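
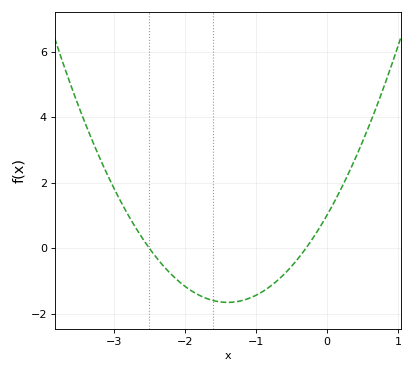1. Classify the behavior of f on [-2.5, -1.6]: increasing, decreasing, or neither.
decreasing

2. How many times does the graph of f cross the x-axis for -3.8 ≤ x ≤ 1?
2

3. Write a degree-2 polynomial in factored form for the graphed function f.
y = 1.36(x + 2.5)(x + 0.3)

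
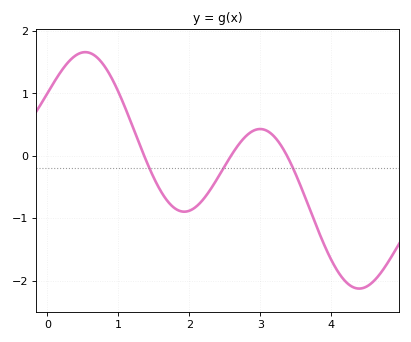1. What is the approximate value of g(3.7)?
-0.86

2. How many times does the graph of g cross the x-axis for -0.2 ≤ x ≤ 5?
3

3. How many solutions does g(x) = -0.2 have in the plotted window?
3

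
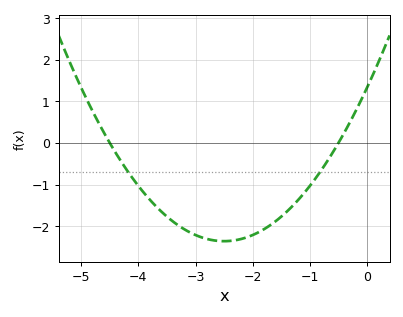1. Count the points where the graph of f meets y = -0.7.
2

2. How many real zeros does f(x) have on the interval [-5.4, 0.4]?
2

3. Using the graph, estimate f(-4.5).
0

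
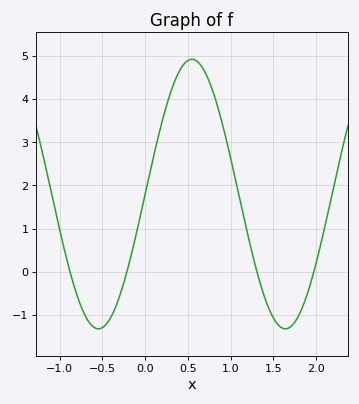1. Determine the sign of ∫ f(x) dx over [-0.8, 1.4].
positive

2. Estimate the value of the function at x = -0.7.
-1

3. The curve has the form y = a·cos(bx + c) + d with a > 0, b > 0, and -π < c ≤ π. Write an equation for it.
y = 3.12cos(2.9x - 1.6) + 1.8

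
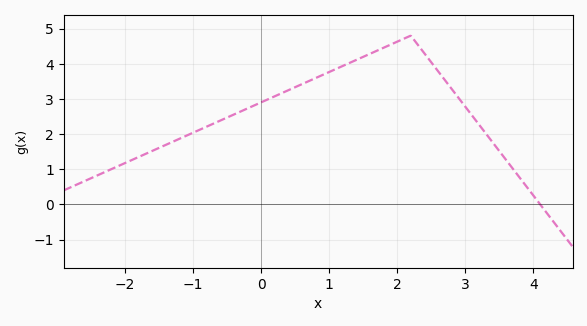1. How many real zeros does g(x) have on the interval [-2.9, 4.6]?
1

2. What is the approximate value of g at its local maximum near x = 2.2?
4.8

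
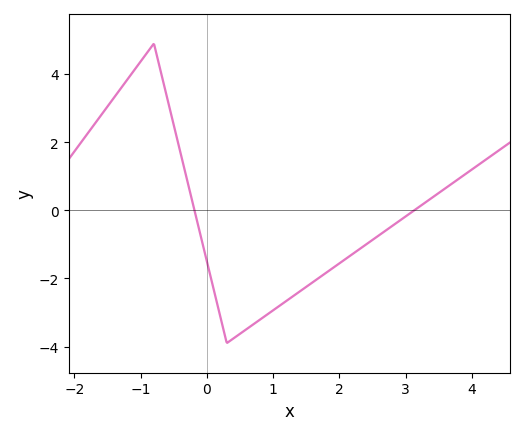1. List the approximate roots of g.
-0.187, 3.13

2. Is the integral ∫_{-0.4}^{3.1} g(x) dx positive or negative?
negative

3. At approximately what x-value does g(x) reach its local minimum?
0.301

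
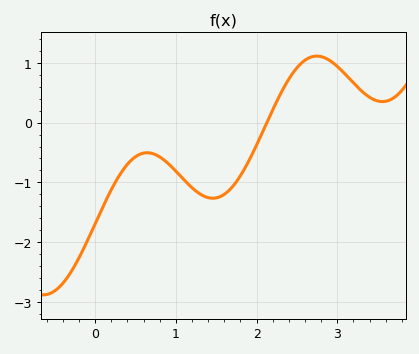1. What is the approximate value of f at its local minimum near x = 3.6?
0.4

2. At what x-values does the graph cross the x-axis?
2.1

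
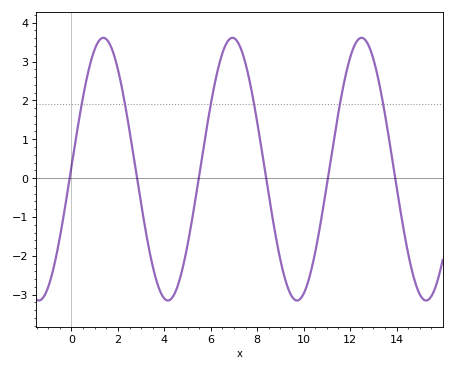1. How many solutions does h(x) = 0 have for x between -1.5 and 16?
6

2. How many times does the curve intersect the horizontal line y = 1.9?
6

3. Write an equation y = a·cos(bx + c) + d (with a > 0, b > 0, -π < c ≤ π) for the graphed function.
y = 3.38cos(1.13x - 1.55) + 0.23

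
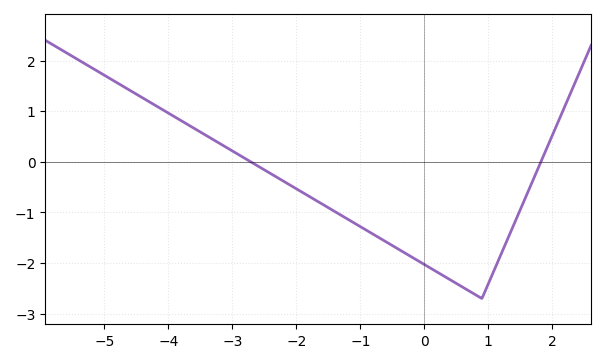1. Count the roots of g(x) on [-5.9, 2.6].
2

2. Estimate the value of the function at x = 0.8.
-2.6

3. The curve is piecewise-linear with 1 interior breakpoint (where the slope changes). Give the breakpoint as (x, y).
(0.9, -2.7)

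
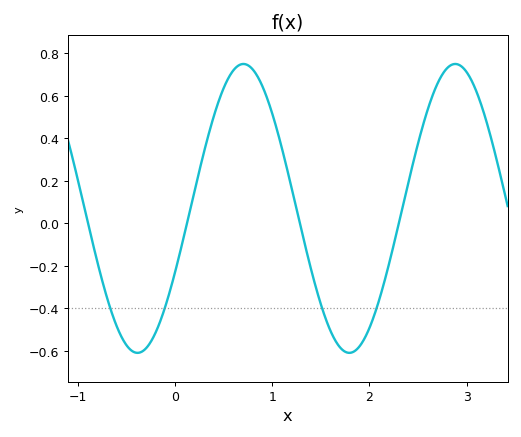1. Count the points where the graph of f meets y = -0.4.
4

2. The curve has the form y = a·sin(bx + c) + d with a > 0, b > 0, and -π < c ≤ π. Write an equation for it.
y = 0.68sin(2.9x - 0.45) + 0.07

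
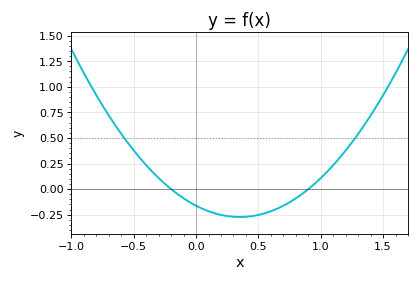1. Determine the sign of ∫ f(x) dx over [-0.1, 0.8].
negative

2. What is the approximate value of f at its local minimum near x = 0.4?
-0.28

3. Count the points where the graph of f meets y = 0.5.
2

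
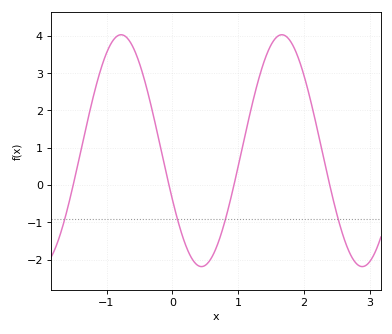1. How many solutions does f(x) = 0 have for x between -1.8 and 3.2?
4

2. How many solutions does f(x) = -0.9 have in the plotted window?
4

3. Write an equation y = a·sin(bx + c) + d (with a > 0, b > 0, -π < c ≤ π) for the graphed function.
y = 3.11sin(2.6x - 2.7) + 0.92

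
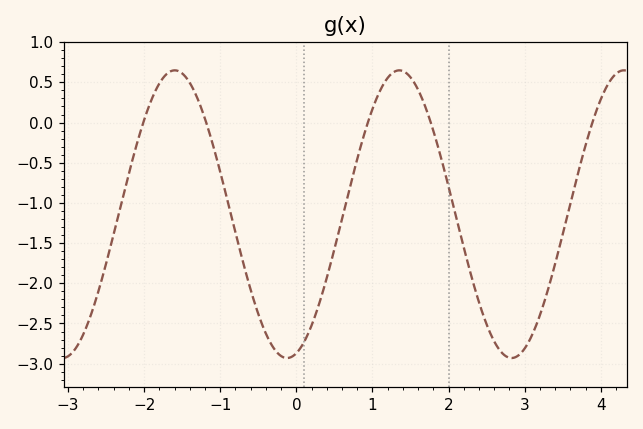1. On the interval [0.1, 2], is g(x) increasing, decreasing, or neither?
neither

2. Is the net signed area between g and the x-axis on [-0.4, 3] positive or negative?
negative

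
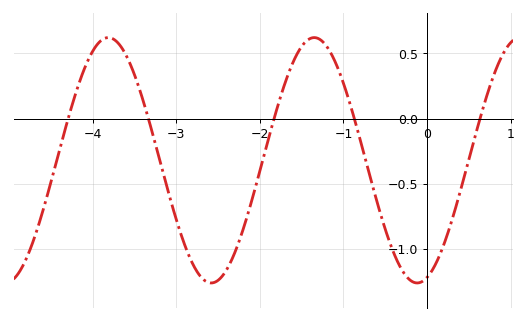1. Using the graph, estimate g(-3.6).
0.484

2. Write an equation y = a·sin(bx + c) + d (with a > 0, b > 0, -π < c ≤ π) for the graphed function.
y = 0.94sin(2.55x - 1.27) - 0.32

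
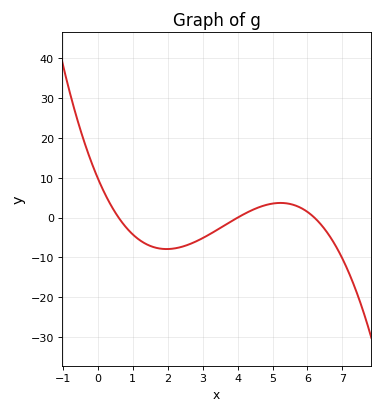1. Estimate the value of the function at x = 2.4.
-7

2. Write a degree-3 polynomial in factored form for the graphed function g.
y = -0.67(x - 0.6)(x - 4)(x - 6.2)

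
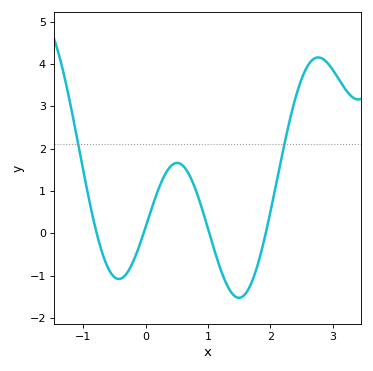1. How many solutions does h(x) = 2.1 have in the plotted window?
2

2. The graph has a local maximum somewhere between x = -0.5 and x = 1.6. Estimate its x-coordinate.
0.5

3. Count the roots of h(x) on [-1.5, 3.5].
4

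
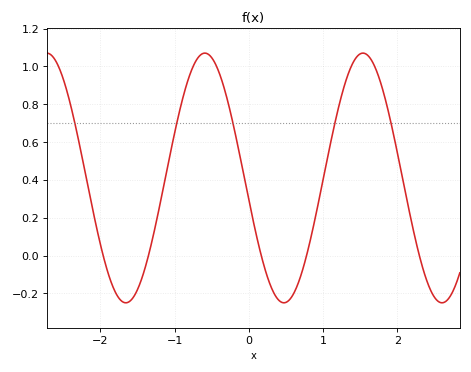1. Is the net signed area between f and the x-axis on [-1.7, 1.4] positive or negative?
positive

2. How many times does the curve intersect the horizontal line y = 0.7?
5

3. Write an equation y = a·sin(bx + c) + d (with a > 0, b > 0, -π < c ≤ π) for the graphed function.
y = 0.66sin(3x - 3) + 0.41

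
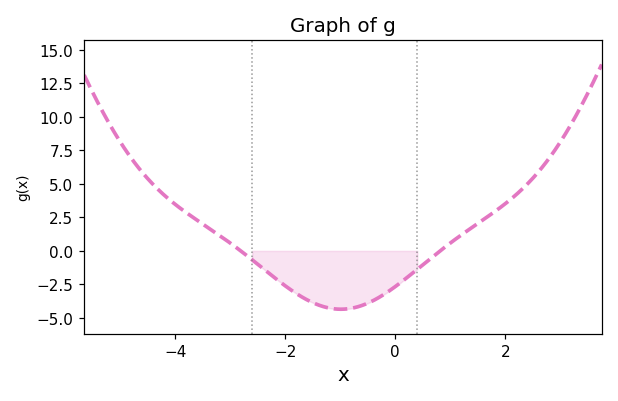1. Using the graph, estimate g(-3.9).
3.16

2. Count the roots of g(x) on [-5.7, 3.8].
2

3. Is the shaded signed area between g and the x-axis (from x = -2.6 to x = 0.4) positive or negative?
negative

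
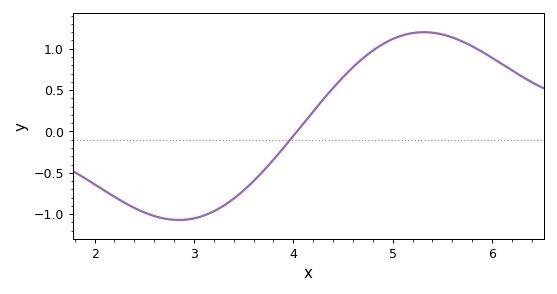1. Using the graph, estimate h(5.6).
1.15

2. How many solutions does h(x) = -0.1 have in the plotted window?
1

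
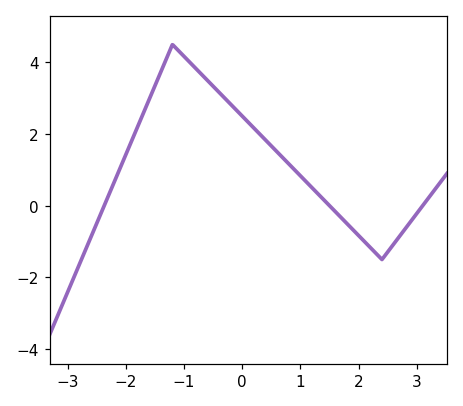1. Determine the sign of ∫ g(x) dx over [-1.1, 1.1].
positive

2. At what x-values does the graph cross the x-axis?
-2.37, 1.5, 3.1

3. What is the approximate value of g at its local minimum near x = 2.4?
-1.5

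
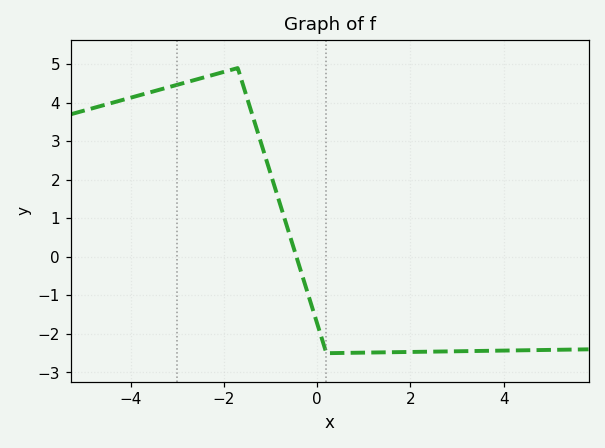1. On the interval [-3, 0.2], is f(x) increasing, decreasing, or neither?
neither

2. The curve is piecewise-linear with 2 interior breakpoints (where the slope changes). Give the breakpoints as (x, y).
(-1.7, 4.9); (0.2, -2.5)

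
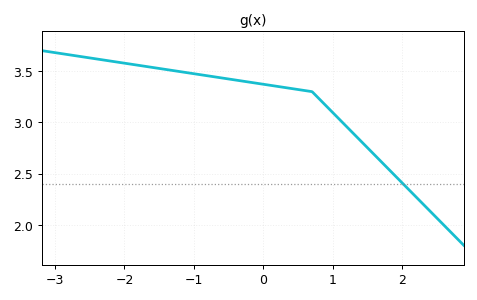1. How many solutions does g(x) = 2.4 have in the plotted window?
1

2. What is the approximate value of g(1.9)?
2.5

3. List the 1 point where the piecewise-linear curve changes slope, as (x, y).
(0.7, 3.3)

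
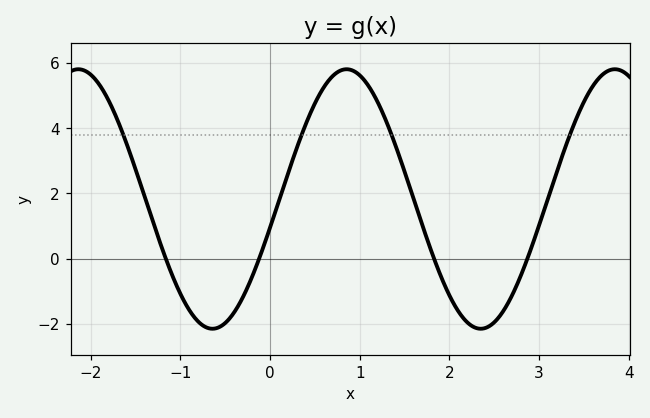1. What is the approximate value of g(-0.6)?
-2.2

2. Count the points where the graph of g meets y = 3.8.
4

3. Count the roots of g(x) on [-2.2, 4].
4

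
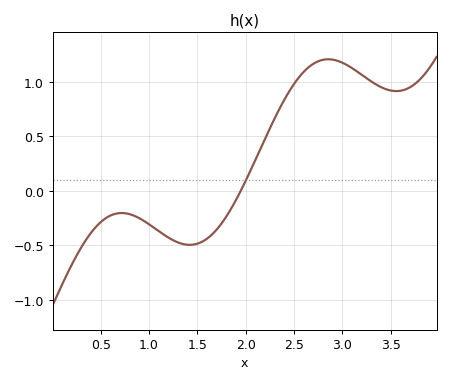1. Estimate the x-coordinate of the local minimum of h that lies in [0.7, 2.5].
1.4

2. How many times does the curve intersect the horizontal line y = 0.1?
1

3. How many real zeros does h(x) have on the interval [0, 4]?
1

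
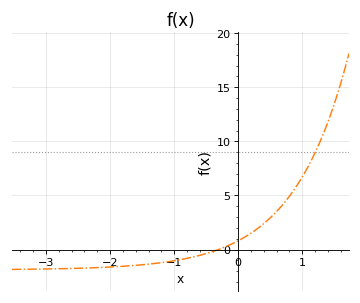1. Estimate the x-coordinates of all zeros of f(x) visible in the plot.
-0.3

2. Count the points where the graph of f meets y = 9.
1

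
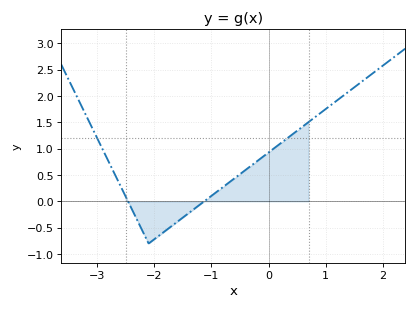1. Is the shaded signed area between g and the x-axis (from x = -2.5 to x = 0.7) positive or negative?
positive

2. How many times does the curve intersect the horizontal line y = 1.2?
2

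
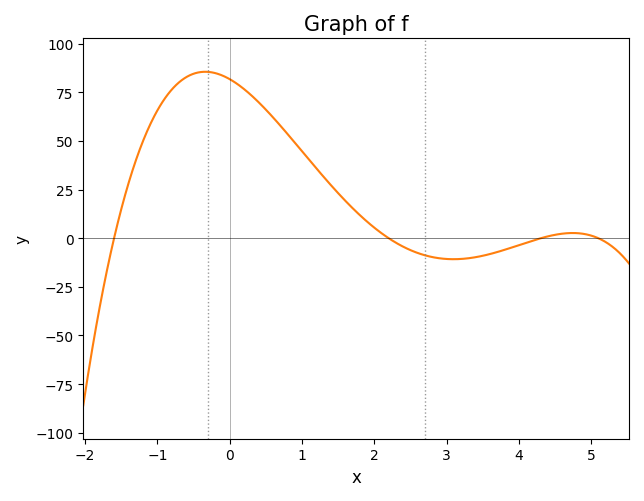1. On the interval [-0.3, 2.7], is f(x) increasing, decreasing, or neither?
decreasing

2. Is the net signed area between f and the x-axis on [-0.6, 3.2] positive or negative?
positive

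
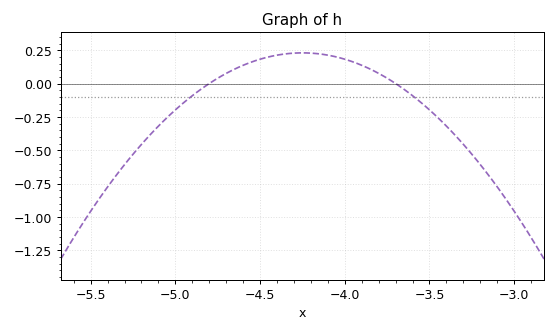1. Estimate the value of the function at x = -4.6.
0.137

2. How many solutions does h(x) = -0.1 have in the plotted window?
2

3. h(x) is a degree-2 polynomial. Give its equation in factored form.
y = -0.76(x + 4.8)(x + 3.7)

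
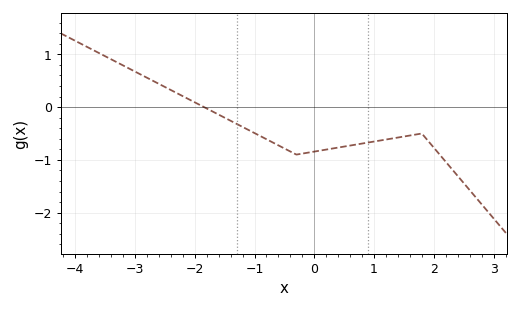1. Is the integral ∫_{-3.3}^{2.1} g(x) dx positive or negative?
negative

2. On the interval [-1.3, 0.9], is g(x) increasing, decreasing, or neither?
neither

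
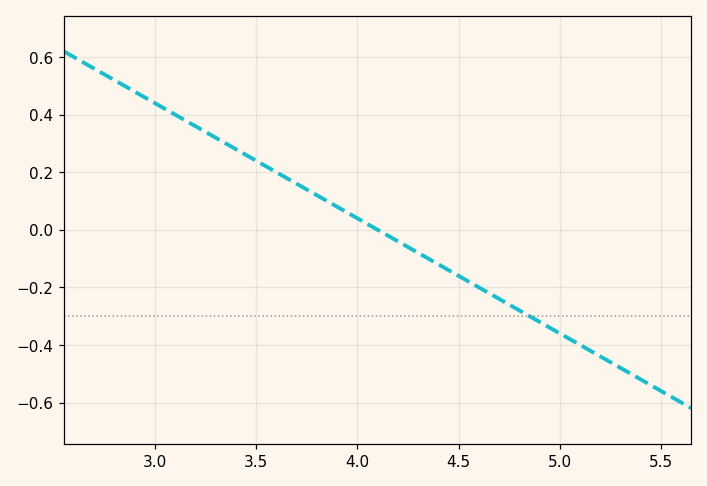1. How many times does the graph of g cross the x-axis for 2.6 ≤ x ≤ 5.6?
1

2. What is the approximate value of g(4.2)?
-0.04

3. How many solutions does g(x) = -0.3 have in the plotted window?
1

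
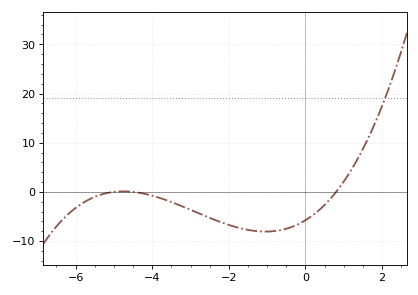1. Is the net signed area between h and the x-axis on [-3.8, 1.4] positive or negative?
negative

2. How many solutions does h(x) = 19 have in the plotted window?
1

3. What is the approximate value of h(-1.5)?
-8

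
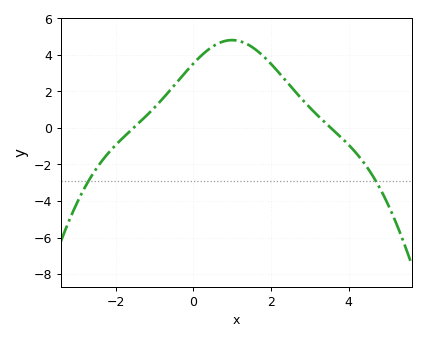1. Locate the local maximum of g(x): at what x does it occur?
0.996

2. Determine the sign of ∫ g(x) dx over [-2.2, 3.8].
positive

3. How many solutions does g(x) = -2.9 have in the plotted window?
2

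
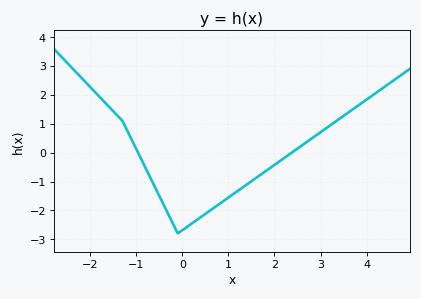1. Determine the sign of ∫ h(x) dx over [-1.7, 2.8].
negative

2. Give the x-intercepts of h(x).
-0.962, 2.37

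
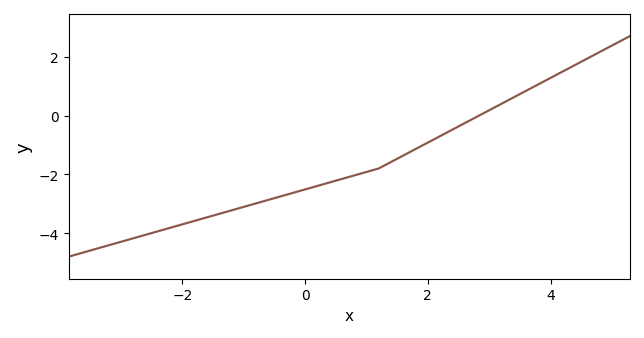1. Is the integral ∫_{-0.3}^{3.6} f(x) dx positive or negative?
negative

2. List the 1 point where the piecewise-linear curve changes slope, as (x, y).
(1.2, -1.8)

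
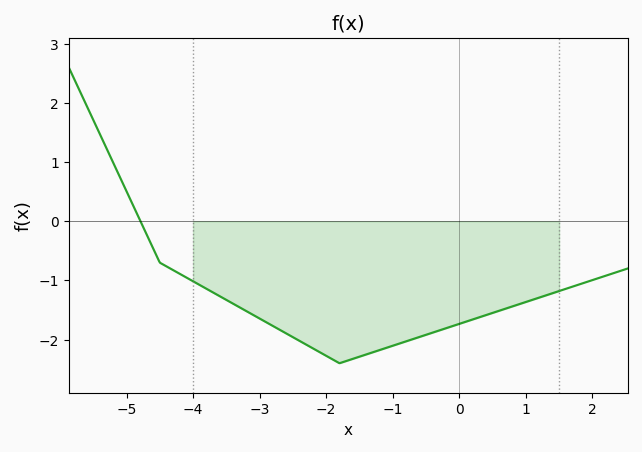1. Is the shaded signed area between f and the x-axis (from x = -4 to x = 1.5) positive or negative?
negative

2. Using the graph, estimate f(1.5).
-1.18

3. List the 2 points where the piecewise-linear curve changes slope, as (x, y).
(-4.5, -0.7); (-1.8, -2.4)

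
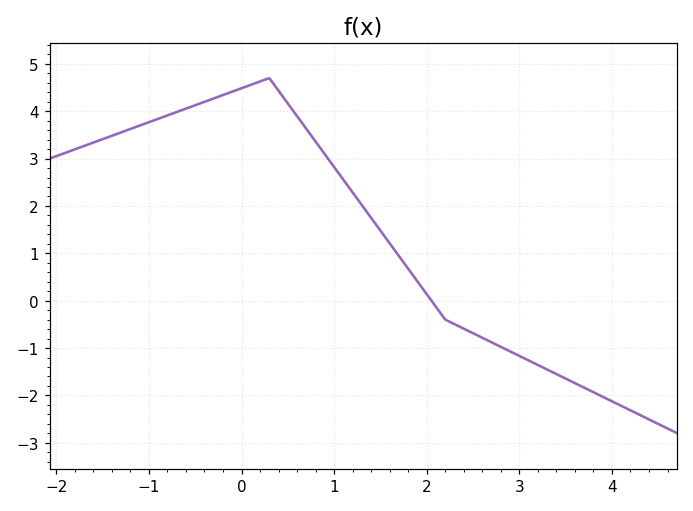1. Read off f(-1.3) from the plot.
3.55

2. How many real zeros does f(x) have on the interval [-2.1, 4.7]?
1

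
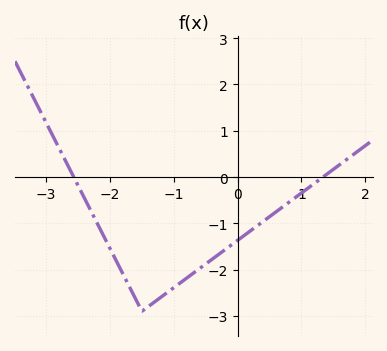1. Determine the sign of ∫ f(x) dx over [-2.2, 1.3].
negative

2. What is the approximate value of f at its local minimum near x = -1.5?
-2.9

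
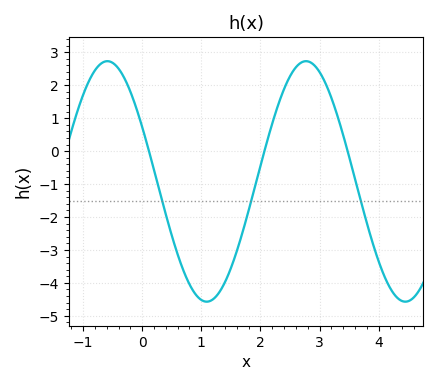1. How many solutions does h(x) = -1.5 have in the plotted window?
3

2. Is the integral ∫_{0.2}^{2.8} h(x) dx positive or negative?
negative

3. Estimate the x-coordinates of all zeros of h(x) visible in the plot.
0.1, 2.1, 3.5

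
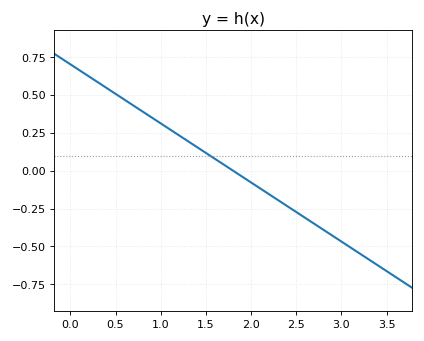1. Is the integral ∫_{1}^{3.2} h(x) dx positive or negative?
negative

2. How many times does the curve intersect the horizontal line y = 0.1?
1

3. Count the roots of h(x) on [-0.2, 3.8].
1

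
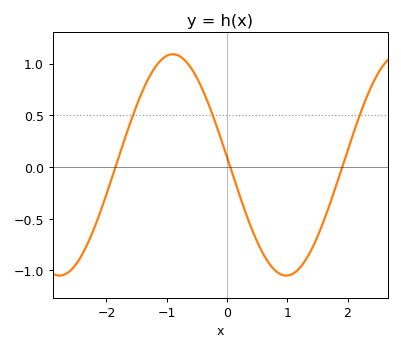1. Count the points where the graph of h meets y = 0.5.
3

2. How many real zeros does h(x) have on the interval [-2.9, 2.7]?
3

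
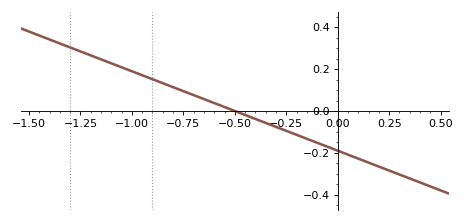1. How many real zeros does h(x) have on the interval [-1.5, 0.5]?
1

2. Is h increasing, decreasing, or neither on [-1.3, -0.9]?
decreasing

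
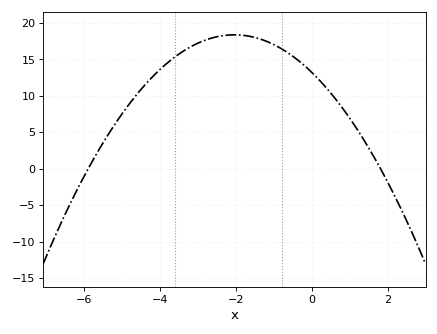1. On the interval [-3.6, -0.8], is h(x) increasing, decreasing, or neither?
neither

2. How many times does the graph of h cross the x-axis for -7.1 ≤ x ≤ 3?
2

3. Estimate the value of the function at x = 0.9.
7.59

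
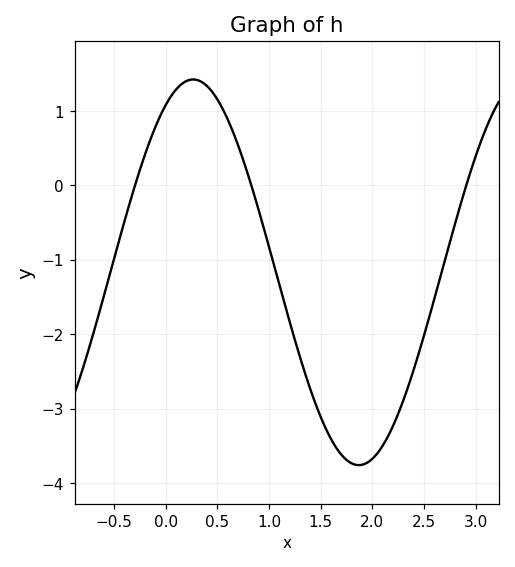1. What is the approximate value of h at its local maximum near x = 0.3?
1.4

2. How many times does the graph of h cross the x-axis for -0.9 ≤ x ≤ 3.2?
3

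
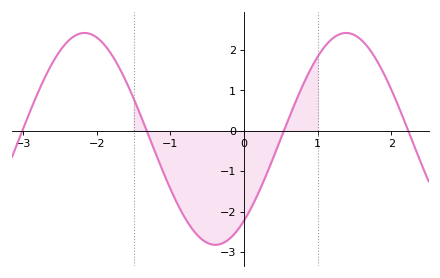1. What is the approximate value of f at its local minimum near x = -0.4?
-2.82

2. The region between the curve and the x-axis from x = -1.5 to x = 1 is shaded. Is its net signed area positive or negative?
negative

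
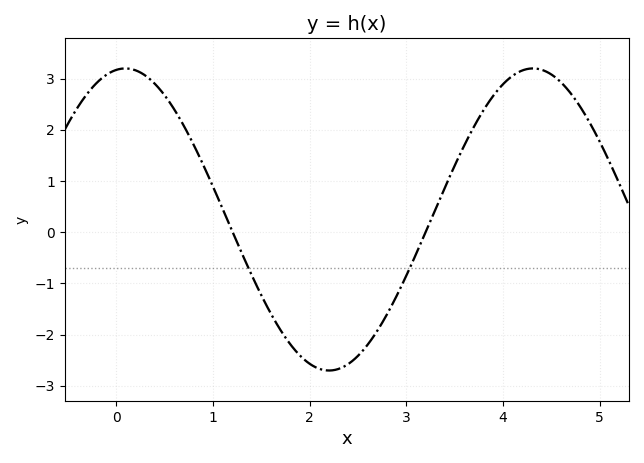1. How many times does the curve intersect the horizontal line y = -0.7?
2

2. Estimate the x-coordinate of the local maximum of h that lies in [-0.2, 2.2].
0.1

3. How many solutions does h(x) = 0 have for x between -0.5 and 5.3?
2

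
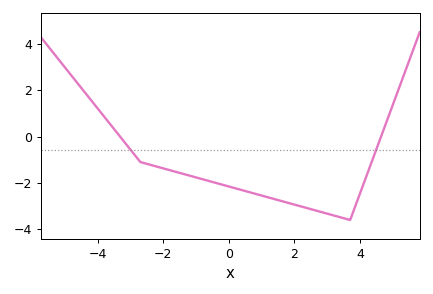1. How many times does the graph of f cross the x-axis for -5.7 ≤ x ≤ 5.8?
2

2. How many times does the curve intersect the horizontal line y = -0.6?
2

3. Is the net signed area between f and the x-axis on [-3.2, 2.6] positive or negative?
negative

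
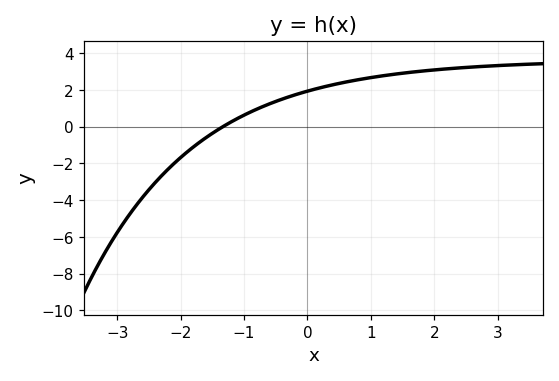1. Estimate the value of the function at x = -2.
-1.69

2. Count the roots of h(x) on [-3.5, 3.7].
1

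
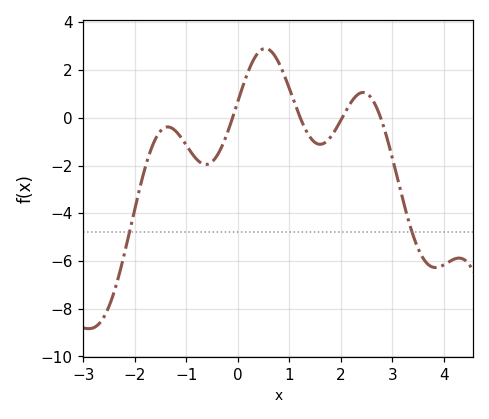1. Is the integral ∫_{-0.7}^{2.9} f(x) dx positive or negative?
positive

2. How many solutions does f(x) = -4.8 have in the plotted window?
2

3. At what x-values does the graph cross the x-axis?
-0.104, 1.21, 2.02, 2.77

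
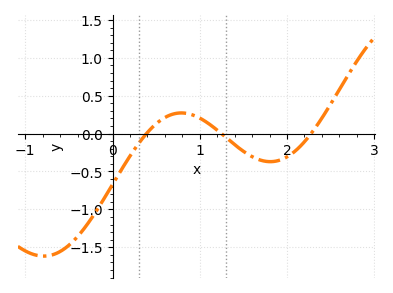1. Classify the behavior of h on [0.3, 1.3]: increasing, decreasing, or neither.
neither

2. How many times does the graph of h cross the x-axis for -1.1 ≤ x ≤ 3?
3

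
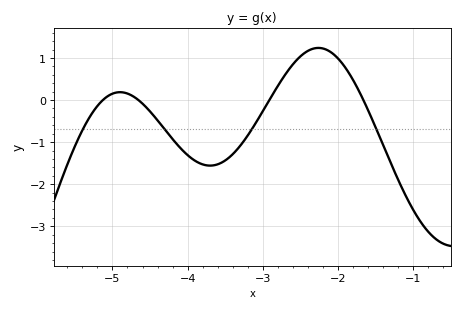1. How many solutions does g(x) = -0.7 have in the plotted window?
4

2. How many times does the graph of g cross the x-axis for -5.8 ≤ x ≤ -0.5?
4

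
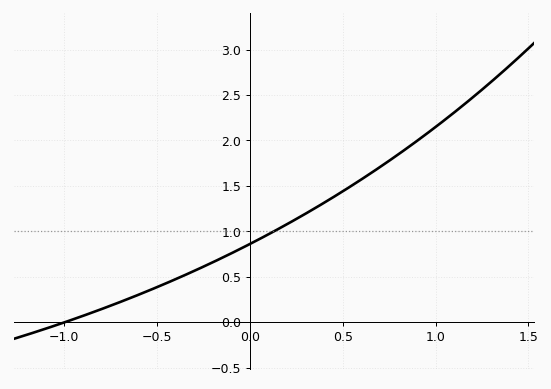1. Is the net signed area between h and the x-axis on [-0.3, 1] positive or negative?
positive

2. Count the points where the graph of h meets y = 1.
1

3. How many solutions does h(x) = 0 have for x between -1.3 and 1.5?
1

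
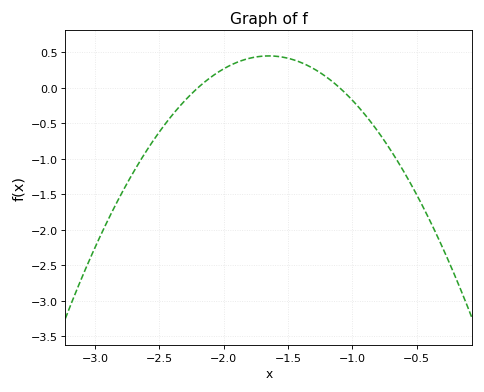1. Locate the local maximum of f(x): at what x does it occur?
-1.65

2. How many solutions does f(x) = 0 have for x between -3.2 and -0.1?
2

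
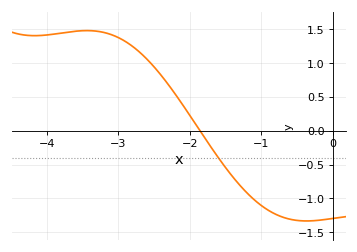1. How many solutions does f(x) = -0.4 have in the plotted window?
1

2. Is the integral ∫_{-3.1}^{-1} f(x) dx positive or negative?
positive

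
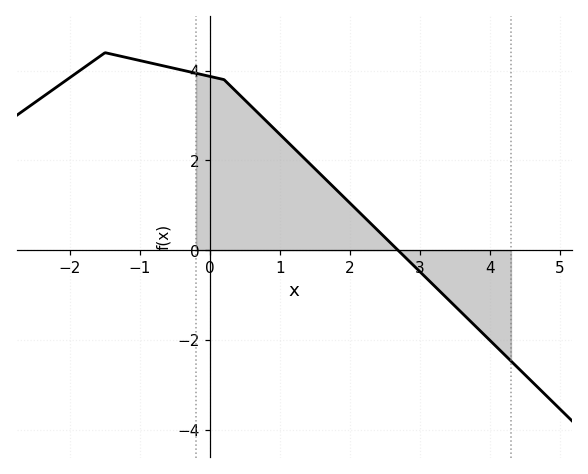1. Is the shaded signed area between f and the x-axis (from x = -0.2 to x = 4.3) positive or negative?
positive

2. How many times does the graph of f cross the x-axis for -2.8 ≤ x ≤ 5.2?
1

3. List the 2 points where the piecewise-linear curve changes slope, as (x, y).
(-1.5, 4.4); (0.2, 3.8)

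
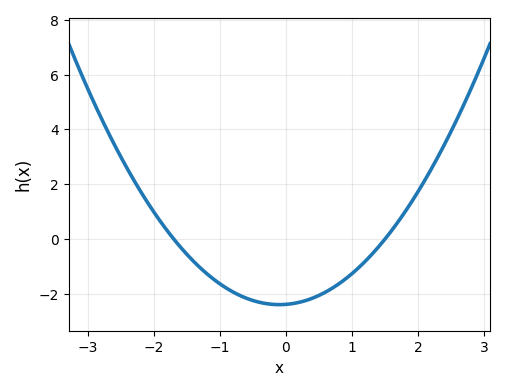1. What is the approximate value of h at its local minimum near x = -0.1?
-2.4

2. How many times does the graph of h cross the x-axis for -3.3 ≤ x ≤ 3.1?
2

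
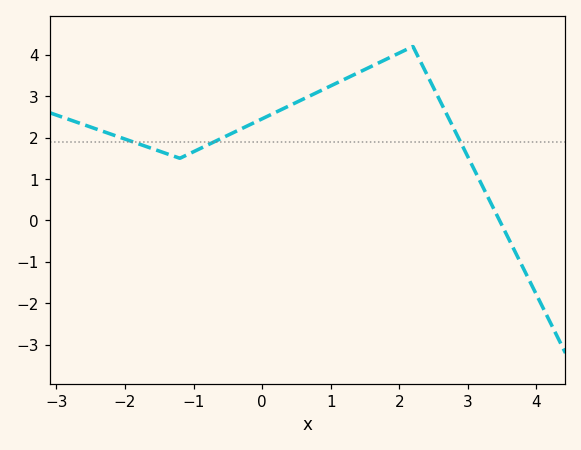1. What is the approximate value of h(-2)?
2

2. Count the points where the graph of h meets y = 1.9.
3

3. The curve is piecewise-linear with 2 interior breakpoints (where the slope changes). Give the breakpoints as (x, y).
(-1.2, 1.5); (2.2, 4.2)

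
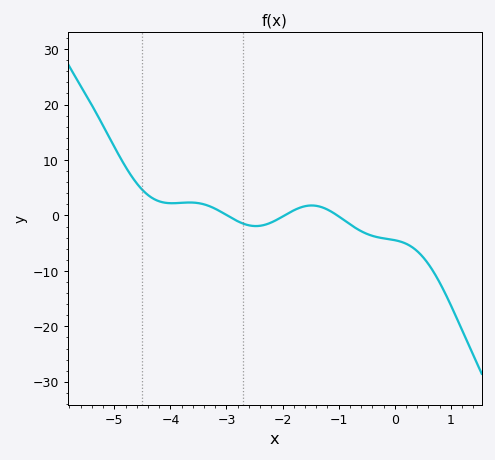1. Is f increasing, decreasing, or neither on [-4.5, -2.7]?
neither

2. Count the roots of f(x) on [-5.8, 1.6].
3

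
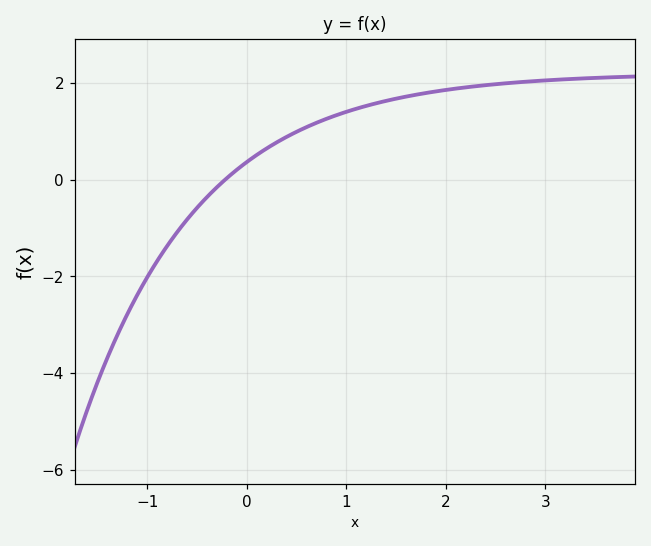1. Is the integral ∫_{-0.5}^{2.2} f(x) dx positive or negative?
positive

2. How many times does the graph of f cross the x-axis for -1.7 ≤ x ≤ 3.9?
1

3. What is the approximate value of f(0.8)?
1.26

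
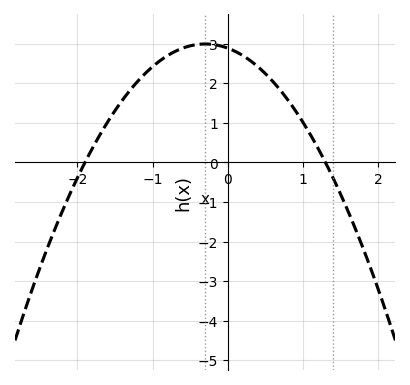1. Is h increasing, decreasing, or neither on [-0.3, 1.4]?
decreasing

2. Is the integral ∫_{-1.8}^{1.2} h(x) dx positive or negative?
positive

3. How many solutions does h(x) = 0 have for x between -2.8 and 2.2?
2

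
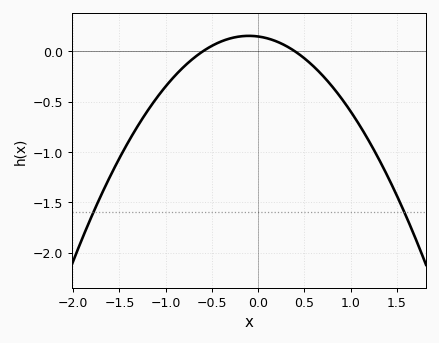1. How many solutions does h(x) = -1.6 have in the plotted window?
2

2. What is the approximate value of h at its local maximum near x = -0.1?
0.155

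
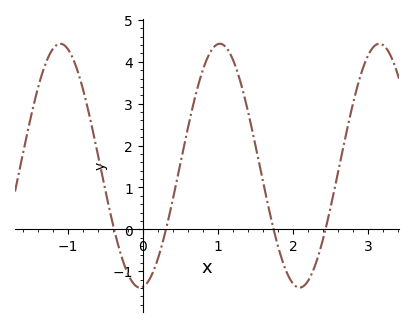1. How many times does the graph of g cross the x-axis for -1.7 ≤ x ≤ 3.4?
4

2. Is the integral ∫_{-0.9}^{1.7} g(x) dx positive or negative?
positive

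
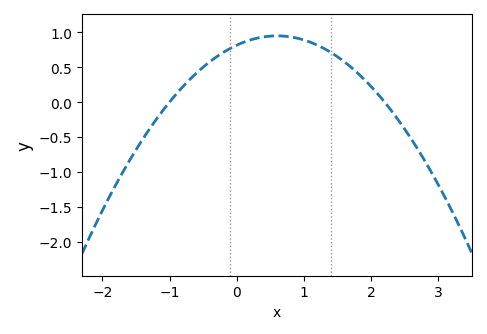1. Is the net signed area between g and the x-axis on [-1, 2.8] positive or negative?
positive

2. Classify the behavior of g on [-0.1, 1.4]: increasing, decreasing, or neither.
neither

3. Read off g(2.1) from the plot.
0.1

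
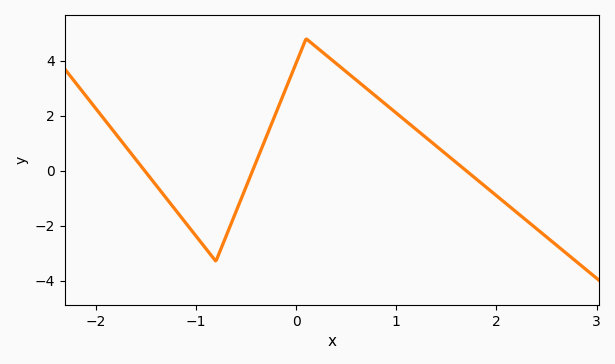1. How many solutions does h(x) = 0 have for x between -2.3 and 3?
3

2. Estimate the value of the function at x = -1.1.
-1.91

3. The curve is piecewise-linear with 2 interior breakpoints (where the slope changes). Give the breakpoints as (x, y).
(-0.8, -3.3); (0.1, 4.8)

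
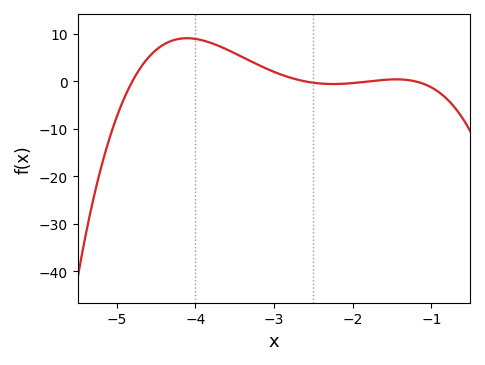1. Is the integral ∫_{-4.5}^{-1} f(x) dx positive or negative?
positive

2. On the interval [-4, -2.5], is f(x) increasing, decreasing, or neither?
decreasing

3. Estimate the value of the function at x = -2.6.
0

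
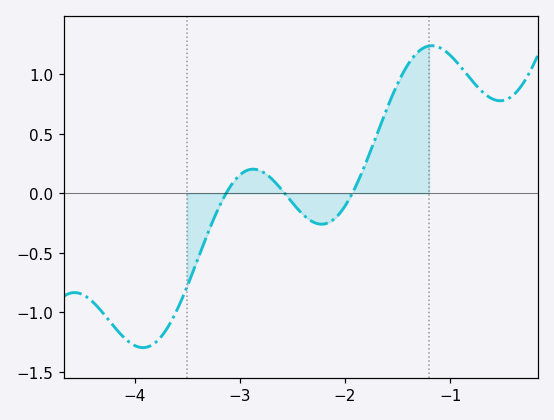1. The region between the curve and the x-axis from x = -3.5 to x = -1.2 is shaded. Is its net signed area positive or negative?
positive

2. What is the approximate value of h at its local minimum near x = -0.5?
0.8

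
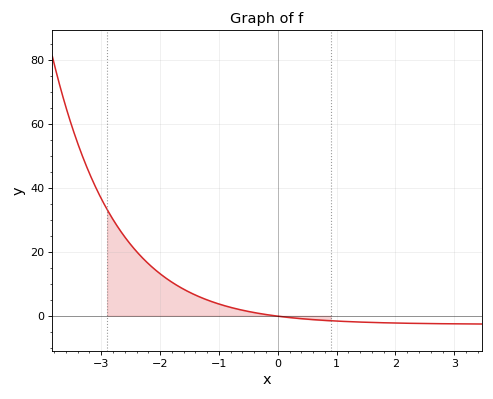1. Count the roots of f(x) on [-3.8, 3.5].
1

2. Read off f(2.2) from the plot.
-2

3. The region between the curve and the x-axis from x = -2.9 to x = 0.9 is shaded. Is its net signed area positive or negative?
positive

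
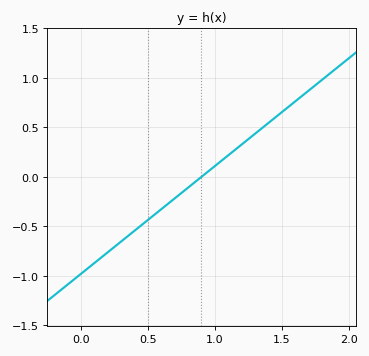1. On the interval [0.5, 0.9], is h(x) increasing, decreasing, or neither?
increasing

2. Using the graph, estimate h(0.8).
-0.109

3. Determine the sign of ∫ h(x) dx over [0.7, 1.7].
positive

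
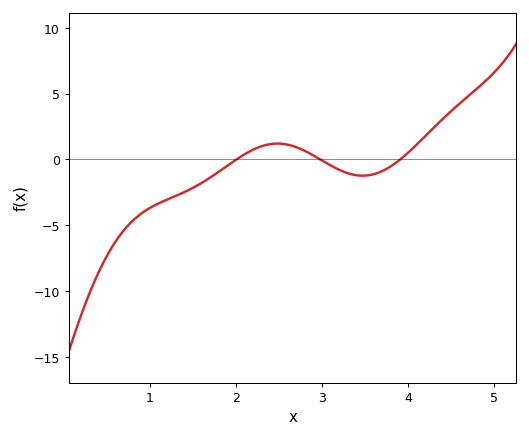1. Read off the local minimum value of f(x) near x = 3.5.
-1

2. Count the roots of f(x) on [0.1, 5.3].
3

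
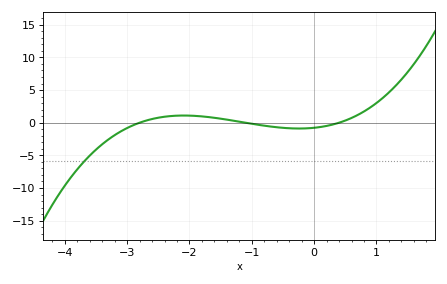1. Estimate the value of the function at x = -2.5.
1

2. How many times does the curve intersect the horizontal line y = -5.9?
1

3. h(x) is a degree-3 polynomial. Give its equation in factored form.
y = 0.63(x + 2.8)(x + 1.1)(x - 0.4)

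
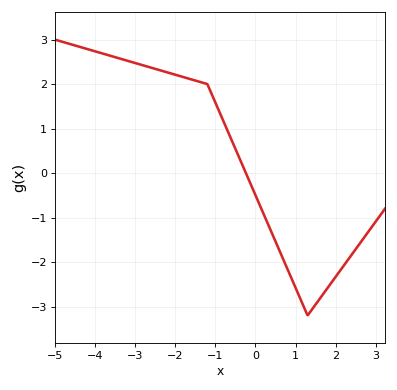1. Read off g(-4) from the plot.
2.74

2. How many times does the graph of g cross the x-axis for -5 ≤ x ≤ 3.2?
1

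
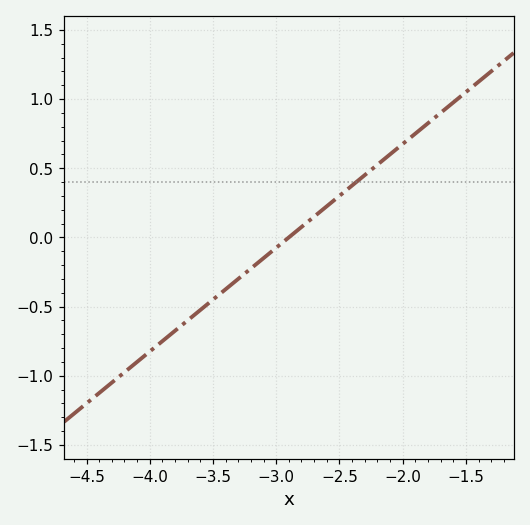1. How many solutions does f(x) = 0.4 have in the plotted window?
1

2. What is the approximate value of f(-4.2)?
-0.975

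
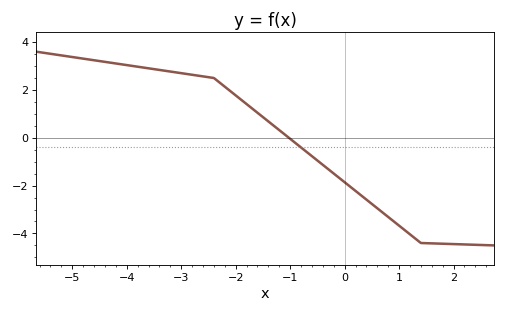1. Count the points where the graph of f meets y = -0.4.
1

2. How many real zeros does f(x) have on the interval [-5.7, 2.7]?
1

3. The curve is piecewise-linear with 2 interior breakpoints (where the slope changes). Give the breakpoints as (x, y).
(-2.4, 2.5); (1.4, -4.4)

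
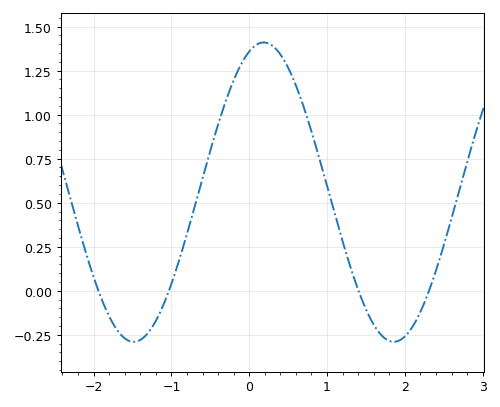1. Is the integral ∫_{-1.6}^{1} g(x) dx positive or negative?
positive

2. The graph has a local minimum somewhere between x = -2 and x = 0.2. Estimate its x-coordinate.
-1.49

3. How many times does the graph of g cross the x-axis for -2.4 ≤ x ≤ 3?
4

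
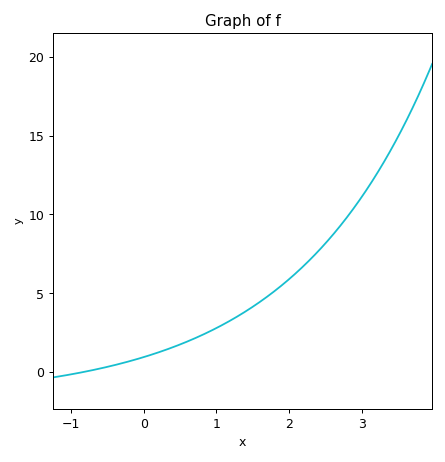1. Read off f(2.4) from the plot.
7.5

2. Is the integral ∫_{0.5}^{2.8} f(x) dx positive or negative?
positive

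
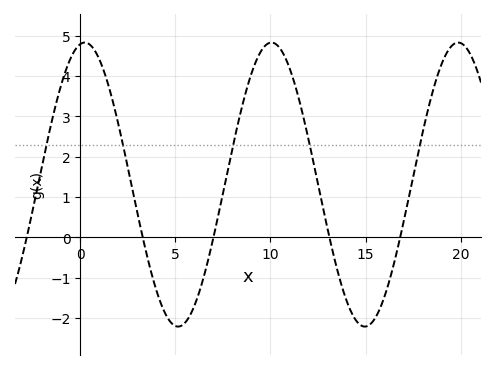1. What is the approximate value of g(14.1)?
-1.69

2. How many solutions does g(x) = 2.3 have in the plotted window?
5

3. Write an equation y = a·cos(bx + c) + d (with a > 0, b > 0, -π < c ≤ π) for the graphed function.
y = 3.52cos(0.64x - 0.15) + 1.31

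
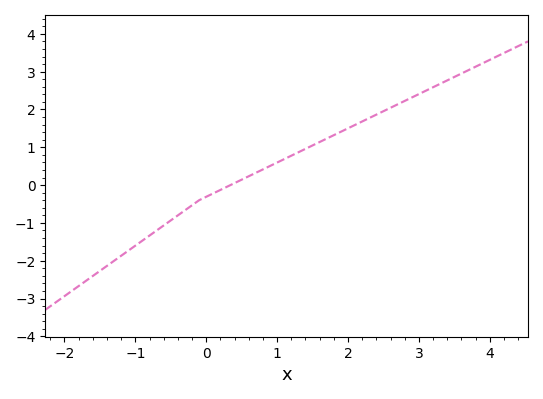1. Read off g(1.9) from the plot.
1.4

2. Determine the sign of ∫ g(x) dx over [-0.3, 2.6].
positive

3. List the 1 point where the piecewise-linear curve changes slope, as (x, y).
(-0.1, -0.4)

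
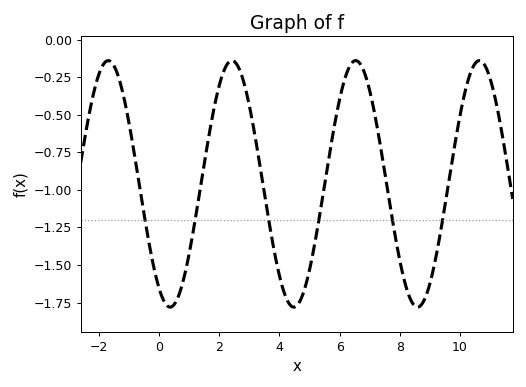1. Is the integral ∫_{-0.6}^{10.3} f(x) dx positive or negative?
negative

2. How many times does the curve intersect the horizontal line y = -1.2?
6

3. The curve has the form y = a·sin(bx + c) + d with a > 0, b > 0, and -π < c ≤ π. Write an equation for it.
y = 0.82sin(1.53x - 2.14) - 0.96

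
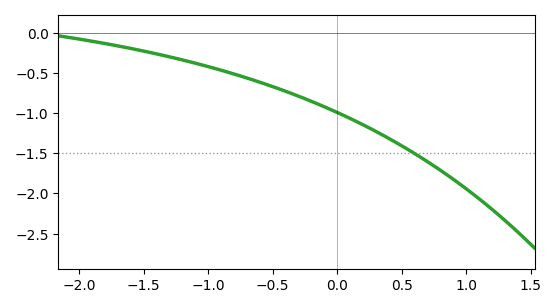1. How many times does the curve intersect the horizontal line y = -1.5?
1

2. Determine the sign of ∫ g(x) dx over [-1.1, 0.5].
negative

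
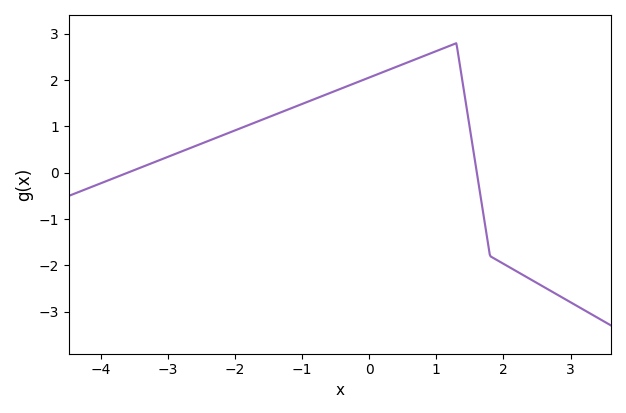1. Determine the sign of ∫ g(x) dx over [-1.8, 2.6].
positive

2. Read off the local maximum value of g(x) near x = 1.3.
2.8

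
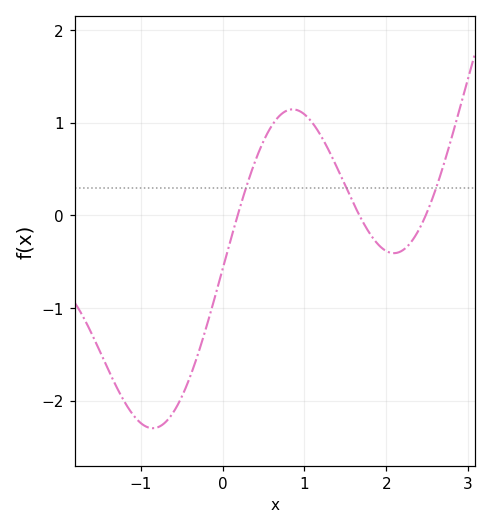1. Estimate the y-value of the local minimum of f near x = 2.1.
-0.408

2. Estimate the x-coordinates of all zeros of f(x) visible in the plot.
0.183, 1.67, 2.48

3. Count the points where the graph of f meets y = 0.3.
3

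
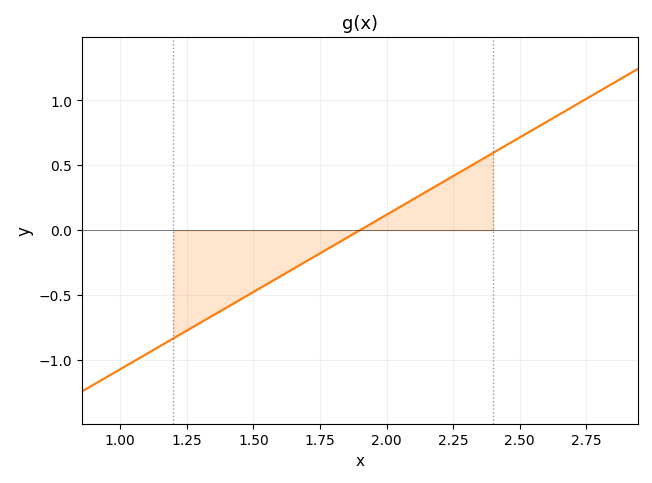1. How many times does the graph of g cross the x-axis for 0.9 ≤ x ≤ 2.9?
1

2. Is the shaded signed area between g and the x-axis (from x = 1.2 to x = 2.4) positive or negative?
negative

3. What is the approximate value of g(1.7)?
-0.238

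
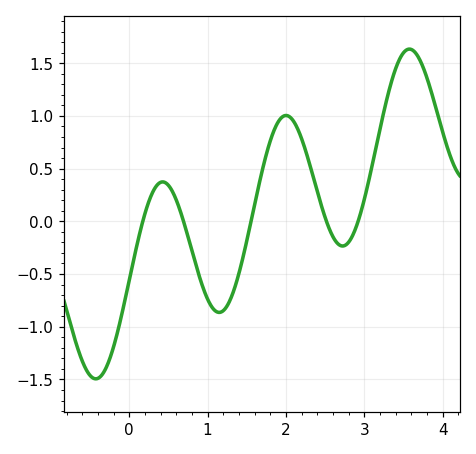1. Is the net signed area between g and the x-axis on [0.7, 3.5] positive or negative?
positive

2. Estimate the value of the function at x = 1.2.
-0.848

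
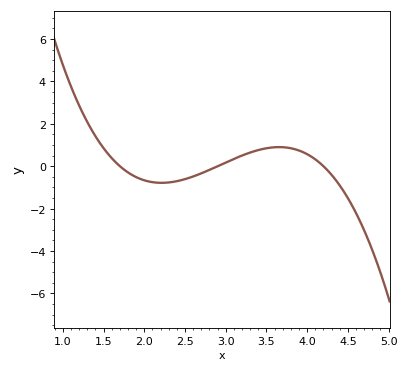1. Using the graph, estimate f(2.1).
-0.8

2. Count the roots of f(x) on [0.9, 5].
3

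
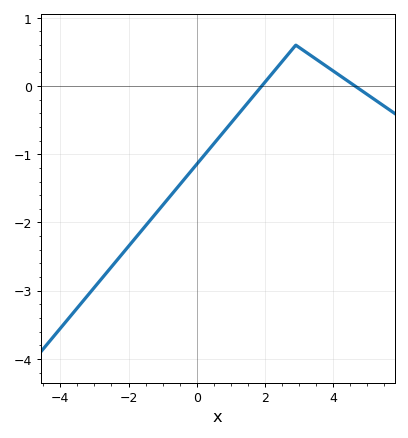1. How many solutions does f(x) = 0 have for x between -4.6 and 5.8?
2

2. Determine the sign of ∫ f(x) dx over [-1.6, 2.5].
negative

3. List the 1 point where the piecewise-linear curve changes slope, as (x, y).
(2.9, 0.6)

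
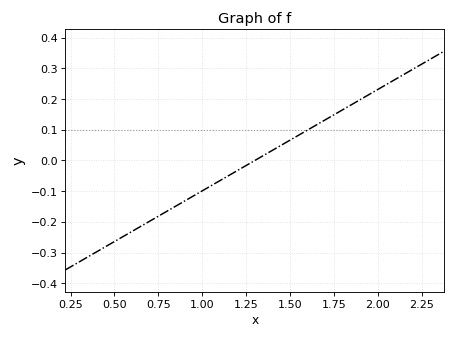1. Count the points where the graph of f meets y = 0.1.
1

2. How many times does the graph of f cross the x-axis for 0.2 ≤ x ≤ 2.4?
1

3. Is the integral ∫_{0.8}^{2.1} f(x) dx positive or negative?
positive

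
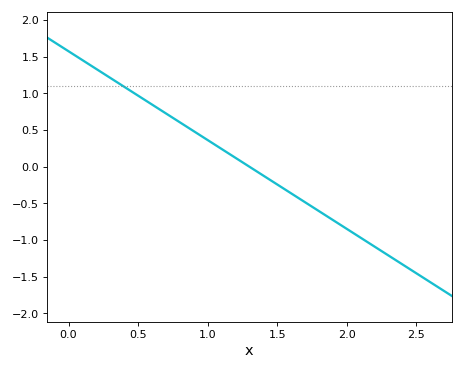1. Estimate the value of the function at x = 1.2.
0.121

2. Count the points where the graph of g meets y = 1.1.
1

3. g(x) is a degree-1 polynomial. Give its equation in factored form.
y = -1.21(x - 1.3)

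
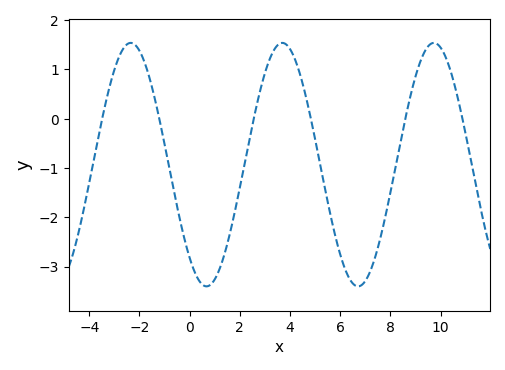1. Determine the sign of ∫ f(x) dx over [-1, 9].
negative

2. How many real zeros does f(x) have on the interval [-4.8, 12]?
6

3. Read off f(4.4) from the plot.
0.903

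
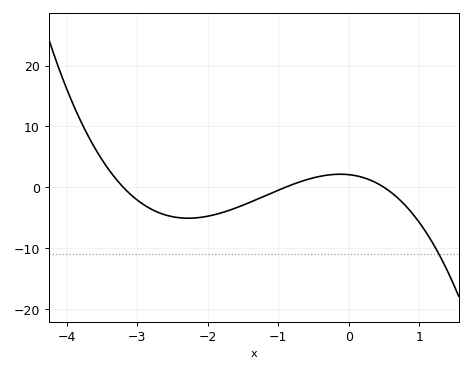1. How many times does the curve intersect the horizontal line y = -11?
1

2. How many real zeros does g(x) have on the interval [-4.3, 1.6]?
3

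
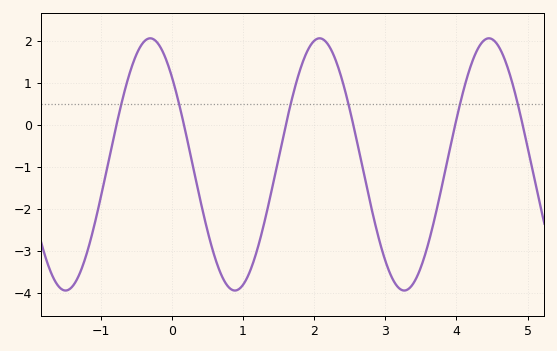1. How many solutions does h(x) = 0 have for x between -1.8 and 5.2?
6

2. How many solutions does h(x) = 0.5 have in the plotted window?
6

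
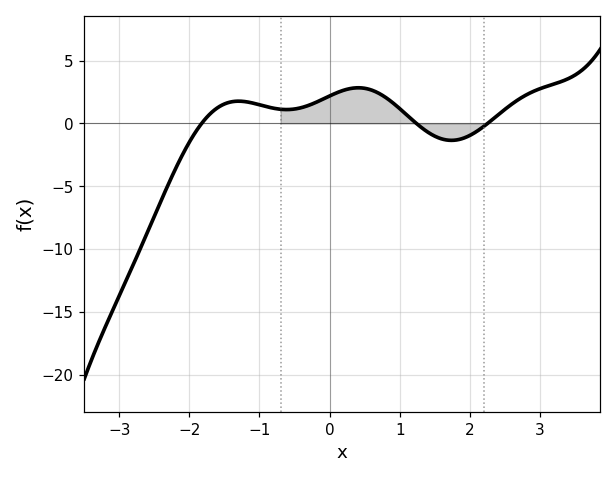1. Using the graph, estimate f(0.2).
2.63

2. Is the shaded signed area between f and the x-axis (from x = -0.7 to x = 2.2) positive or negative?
positive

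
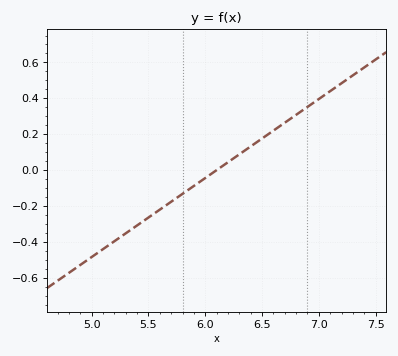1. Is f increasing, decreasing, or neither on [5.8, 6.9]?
increasing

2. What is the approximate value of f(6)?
-0.04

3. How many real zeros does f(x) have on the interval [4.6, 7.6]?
1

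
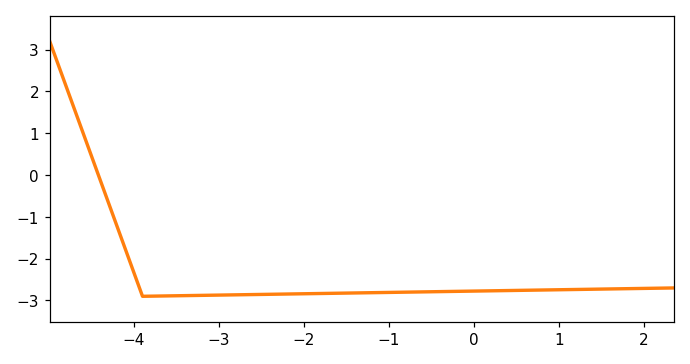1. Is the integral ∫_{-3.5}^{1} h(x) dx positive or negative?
negative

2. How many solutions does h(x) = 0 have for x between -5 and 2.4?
1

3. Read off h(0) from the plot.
-2.78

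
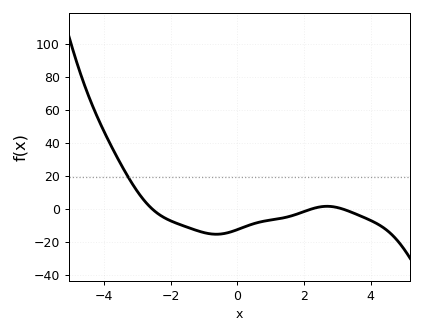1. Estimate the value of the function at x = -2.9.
8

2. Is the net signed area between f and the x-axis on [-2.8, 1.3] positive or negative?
negative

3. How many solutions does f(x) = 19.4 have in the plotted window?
1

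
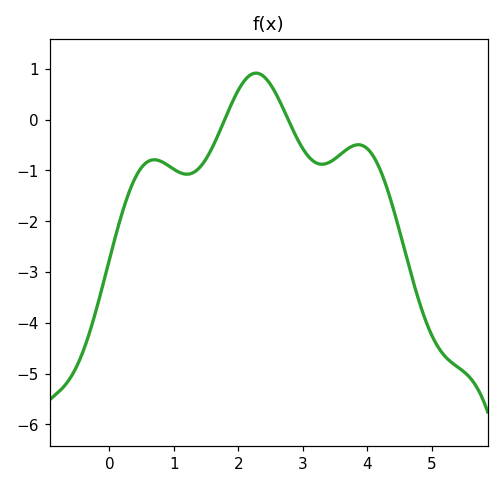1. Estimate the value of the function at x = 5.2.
-4.7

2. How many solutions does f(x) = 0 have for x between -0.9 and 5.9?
2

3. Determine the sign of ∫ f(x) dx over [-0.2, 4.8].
negative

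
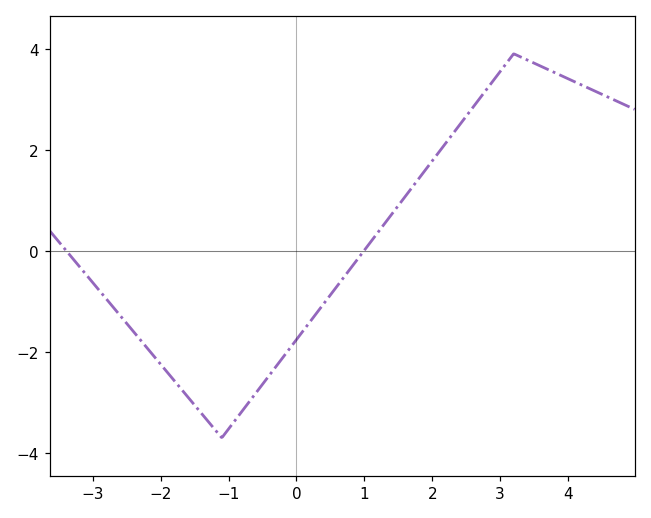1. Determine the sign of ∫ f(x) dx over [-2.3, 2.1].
negative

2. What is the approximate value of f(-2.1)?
-2.08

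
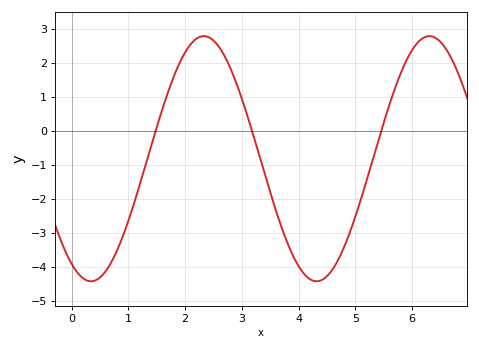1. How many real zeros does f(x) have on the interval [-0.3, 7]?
3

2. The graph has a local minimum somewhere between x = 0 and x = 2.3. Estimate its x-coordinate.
0.342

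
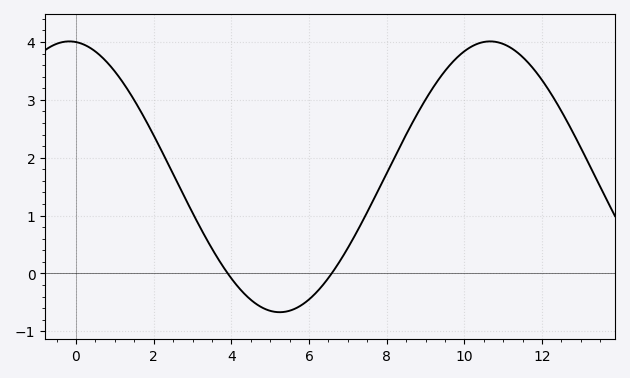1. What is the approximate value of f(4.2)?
-0.253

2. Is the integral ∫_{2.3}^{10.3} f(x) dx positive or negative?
positive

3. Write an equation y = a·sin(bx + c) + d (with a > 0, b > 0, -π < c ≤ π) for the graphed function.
y = 2.34sin(0.58x + 1.67) + 1.67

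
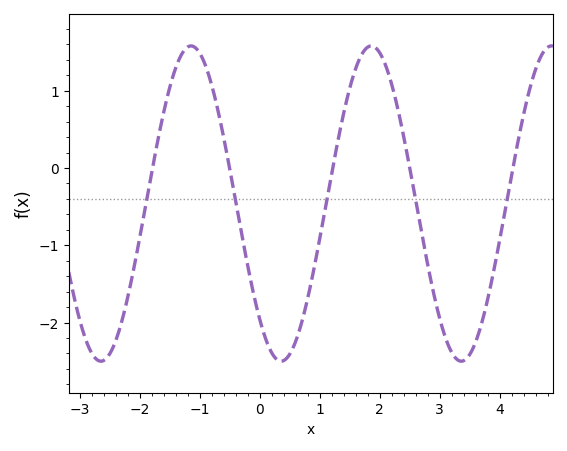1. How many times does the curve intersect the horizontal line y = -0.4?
5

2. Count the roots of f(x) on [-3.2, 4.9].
5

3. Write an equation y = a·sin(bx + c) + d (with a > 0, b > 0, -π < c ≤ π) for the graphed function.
y = 2.04sin(2.09x - 2.31) - 0.46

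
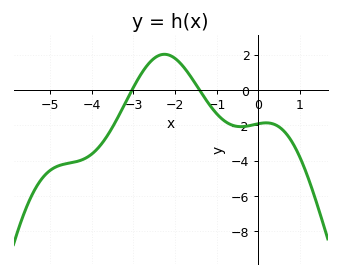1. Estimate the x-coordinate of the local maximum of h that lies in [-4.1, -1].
-2.25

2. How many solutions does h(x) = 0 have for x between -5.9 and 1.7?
2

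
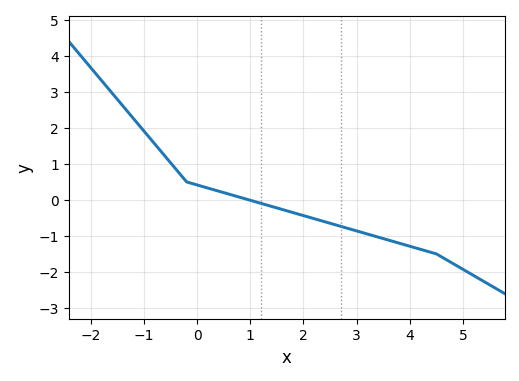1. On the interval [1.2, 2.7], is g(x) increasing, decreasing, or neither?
decreasing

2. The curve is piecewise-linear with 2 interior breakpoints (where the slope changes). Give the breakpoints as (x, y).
(-0.2, 0.5); (4.5, -1.5)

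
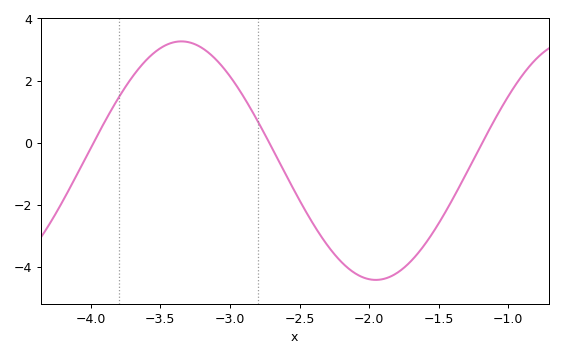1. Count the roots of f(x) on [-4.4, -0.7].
3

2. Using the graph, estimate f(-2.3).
-3.4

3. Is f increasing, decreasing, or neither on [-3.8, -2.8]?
neither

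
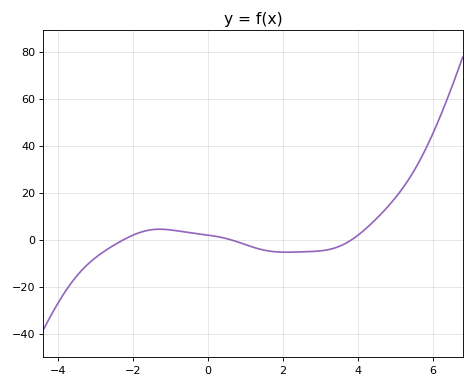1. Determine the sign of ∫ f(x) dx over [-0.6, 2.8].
negative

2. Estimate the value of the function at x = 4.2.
4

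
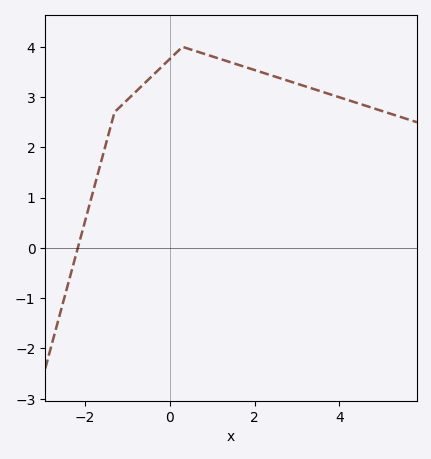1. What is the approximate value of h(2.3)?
3.5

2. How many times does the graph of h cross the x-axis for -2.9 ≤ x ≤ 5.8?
1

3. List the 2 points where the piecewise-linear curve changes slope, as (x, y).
(-1.3, 2.7); (0.3, 4)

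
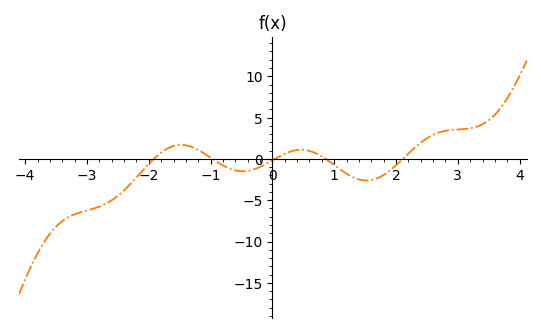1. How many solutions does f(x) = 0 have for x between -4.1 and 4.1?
5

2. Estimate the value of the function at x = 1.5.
-2.61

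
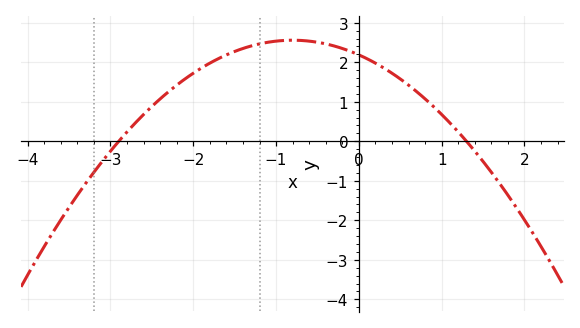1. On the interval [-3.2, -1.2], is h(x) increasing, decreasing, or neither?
increasing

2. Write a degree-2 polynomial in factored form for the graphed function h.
y = -0.58(x + 2.9)(x - 1.3)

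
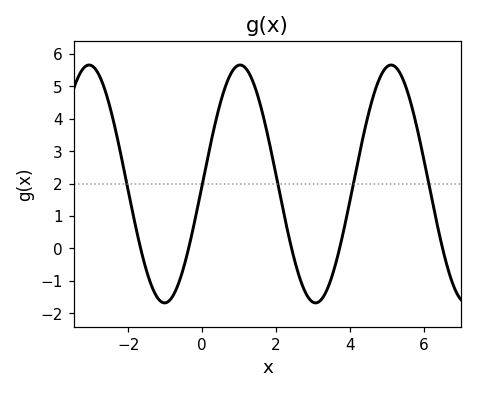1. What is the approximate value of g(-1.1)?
-1.65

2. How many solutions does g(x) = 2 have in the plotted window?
5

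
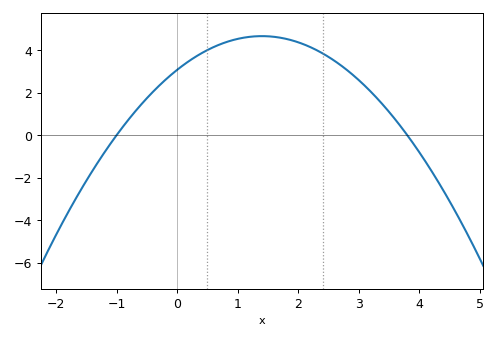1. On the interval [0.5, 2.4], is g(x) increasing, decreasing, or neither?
neither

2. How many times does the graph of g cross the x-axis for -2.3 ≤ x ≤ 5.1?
2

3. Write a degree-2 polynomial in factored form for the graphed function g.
y = -0.81(x + 1)(x - 3.8)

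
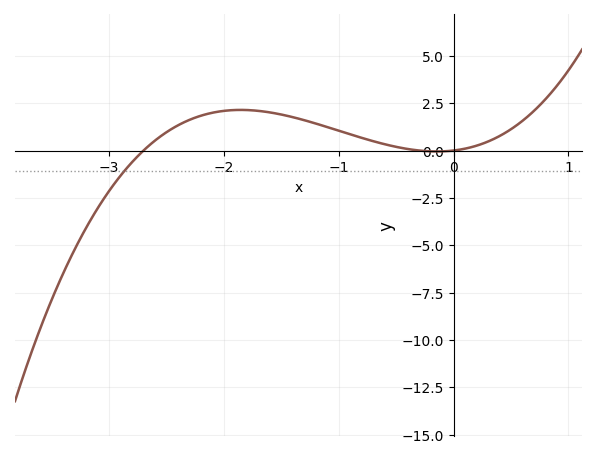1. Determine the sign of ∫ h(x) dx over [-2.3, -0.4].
positive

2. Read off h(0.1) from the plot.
0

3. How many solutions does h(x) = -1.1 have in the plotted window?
1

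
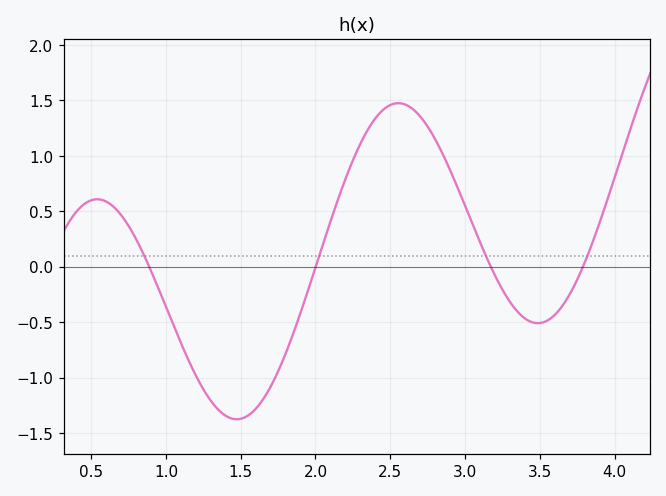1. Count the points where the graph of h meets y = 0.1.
4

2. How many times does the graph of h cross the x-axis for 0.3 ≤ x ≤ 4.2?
4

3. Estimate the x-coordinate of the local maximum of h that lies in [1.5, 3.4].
2.55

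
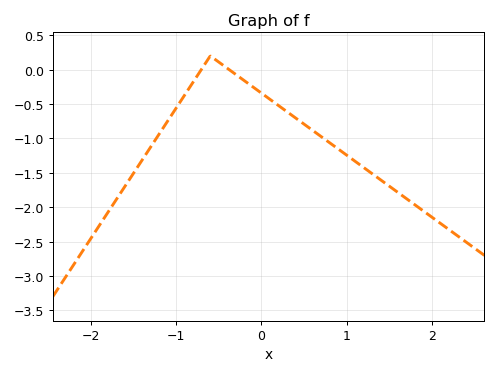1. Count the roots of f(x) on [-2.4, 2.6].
2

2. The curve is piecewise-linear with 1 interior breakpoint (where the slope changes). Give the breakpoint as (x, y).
(-0.6, 0.2)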